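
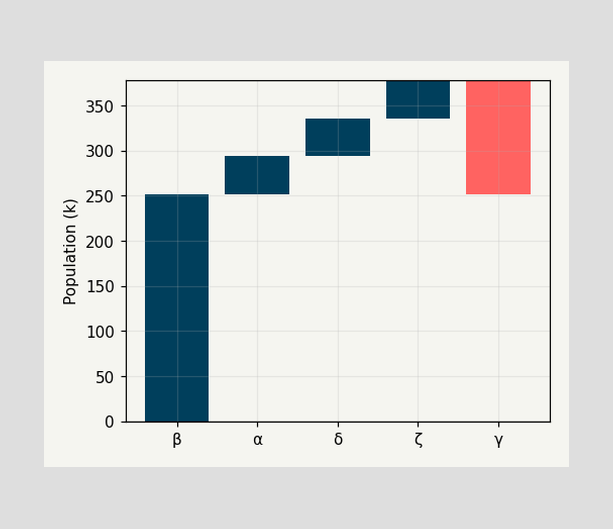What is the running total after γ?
252k

After γ the running total reaches 252k.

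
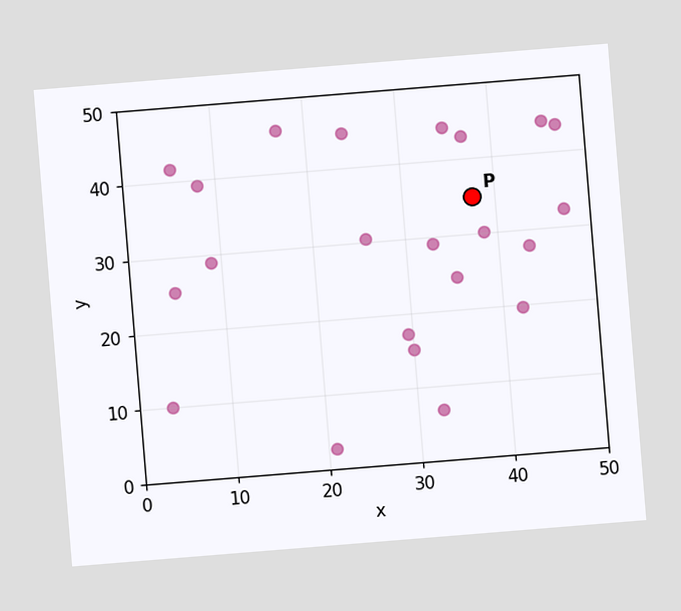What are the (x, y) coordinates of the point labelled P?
The chart is tilted about 5° counter-clockwise. Following the gridlines from P to each axis, P sits at (37.5, 35).

(37.5, 35)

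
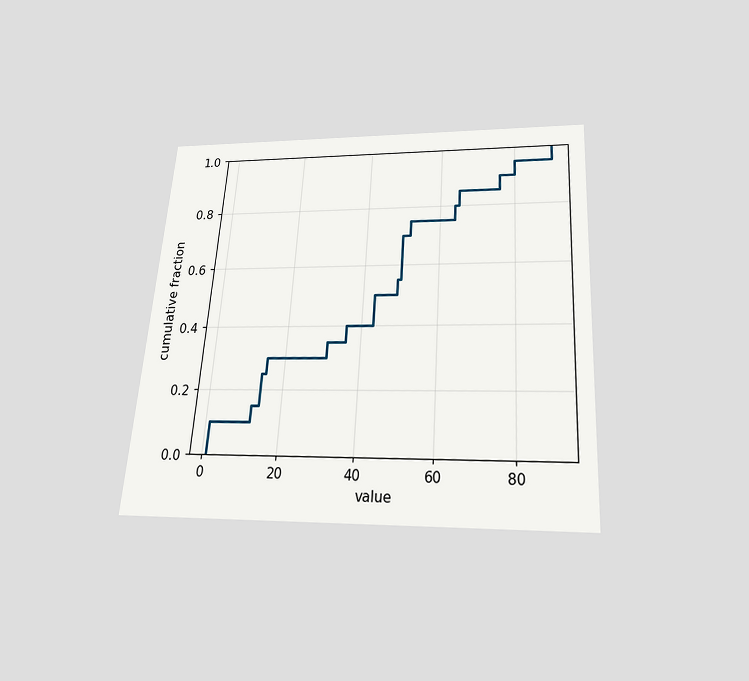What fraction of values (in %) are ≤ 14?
25%

The chart is tilted about 4° clockwise and viewed slightly from below. At x=14 the ECDF step is at 25%.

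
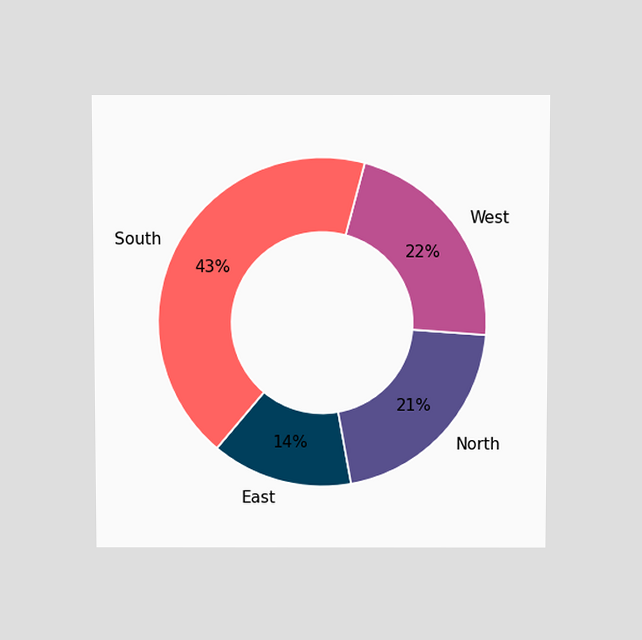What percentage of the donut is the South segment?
43%

The chart is viewed slightly from above. The South segment takes up 43% of the ring.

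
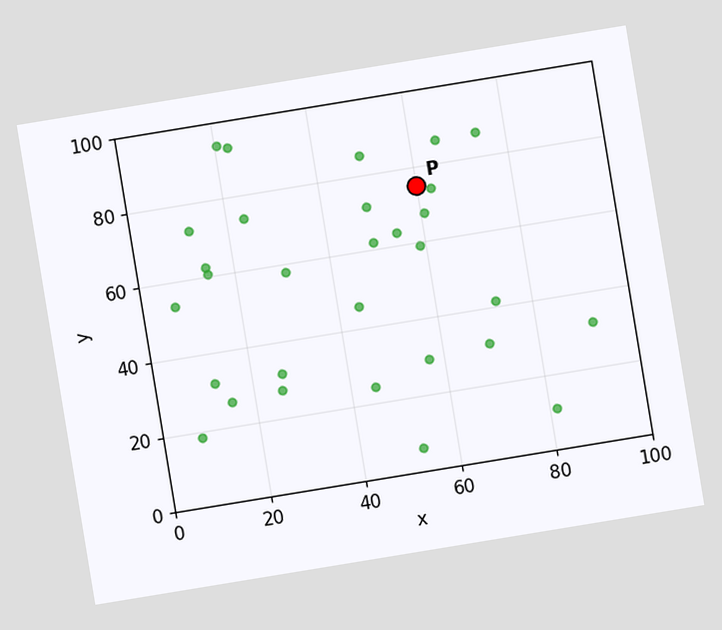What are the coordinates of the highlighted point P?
(60, 75)

The chart is tilted about 9° counter-clockwise. Following the gridlines from P to each axis, P sits at (60, 75).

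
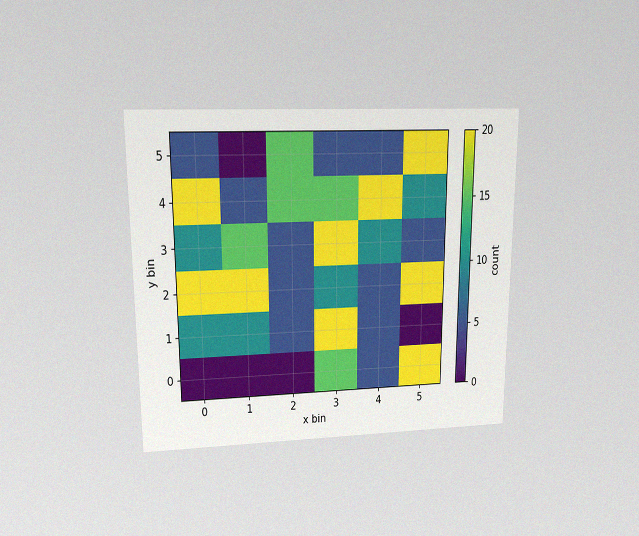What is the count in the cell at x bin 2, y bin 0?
The chart is viewed at a slight angle, with some photo noise. Matching the cell (2, 0) against the colorbar gives 0.

0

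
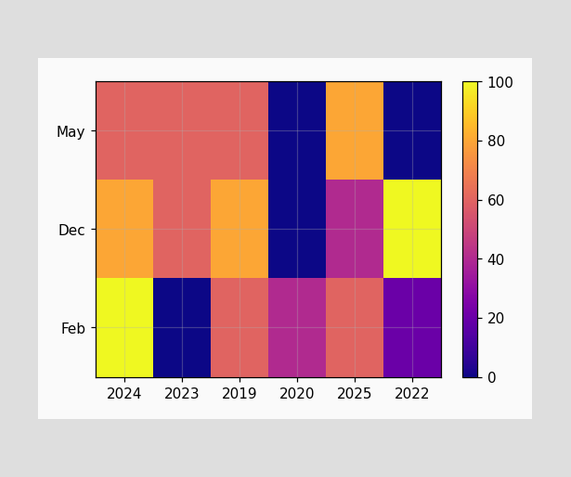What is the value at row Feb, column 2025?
Matching cell (Feb, 2025) against the colorbar gives 60.

60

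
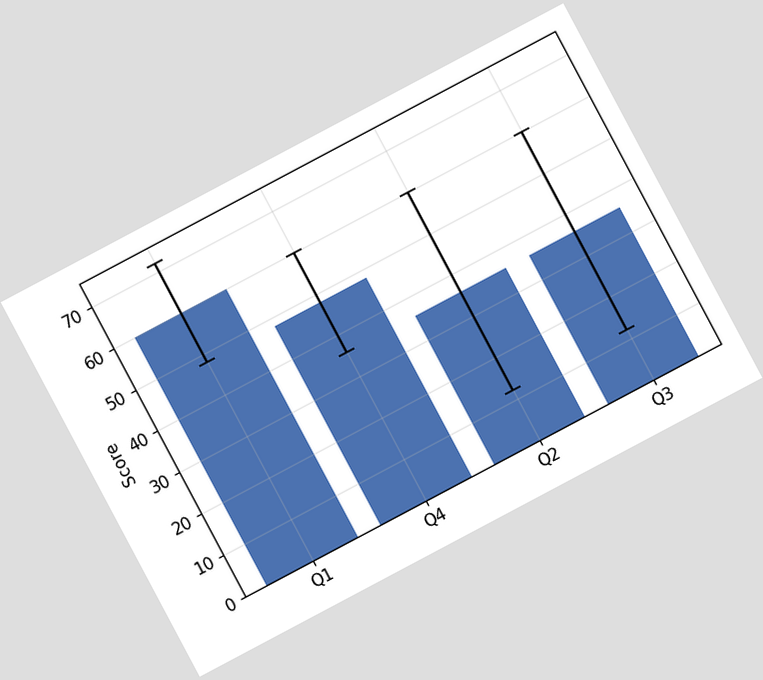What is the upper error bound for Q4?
60

The chart is tilted about 28° counter-clockwise. The Q4 bar's upper whisker reaches 60.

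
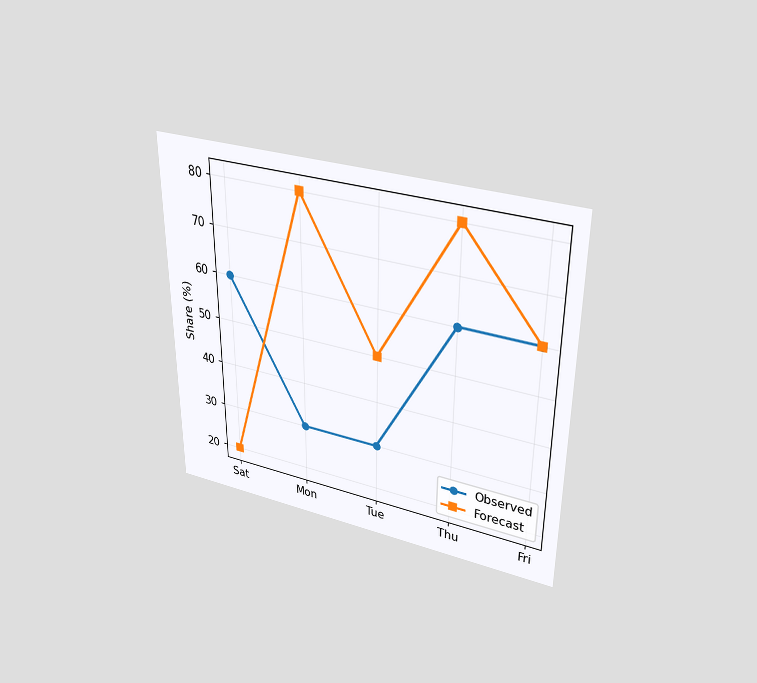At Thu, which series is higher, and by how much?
Forecast, by 20%

The chart is viewed slightly from above. At Thu, Forecast sits above the other line by 20%.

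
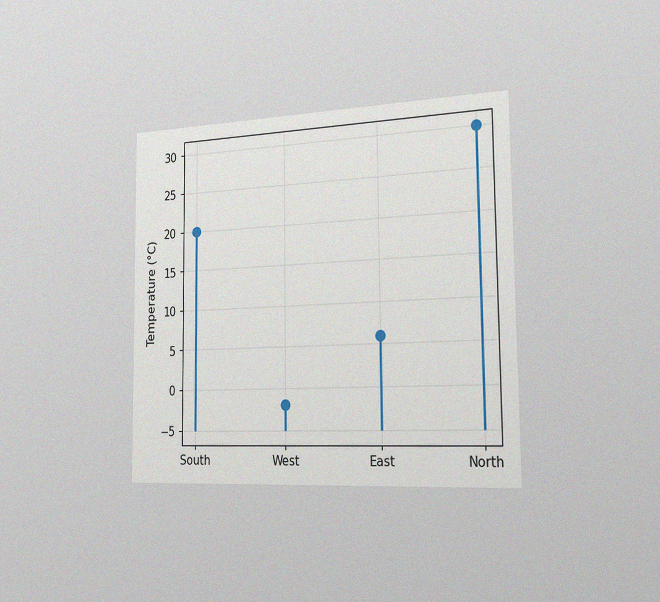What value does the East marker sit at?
The chart is viewed slightly from the right, with some photo noise. The East marker sits at 6°C.

6°C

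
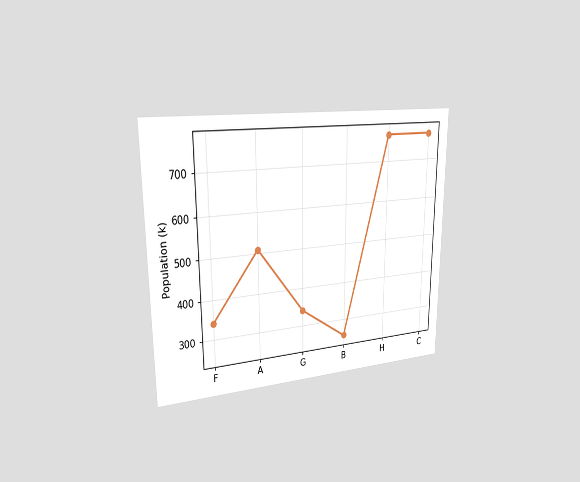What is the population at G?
The chart is viewed slightly from the left. At G, the line is at 340k.

340k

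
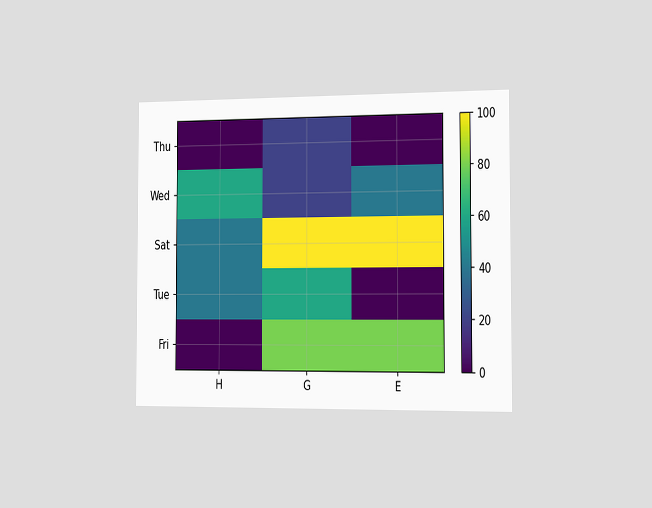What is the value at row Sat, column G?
100

The chart is viewed slightly from the right. Matching cell (Sat, G) against the colorbar gives 100.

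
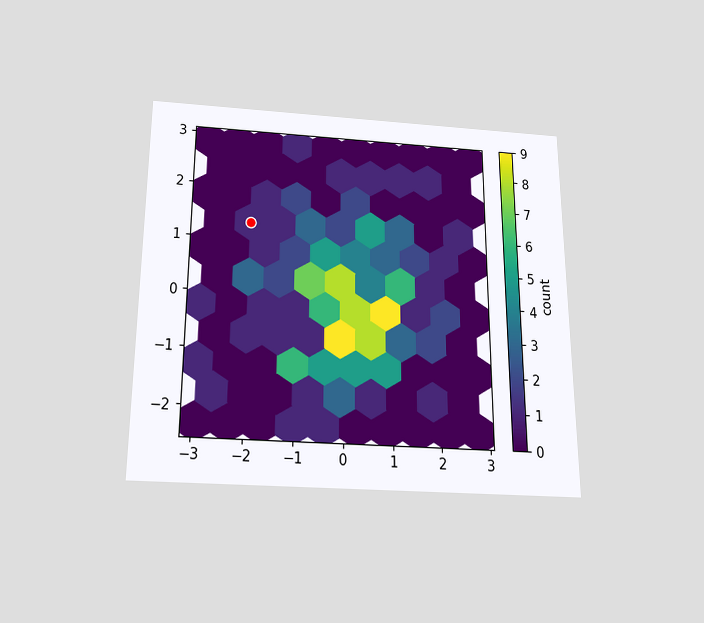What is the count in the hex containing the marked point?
The chart is viewed slightly from below. The marked hex reads 1 on the colorbar.

1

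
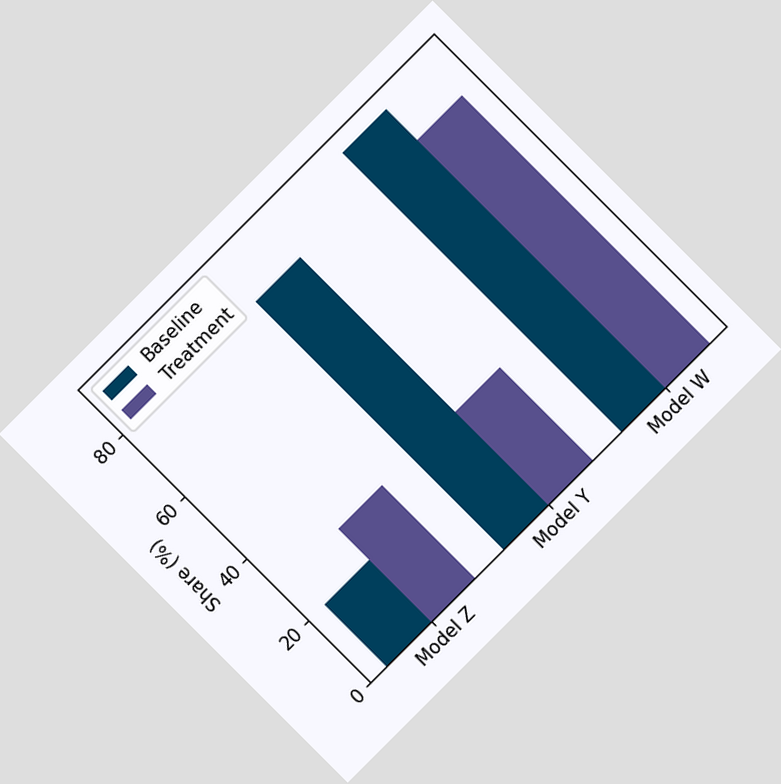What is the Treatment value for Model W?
The chart is tilted about 45° counter-clockwise. The Treatment bar at Model W reaches 80% on the y-axis.

80%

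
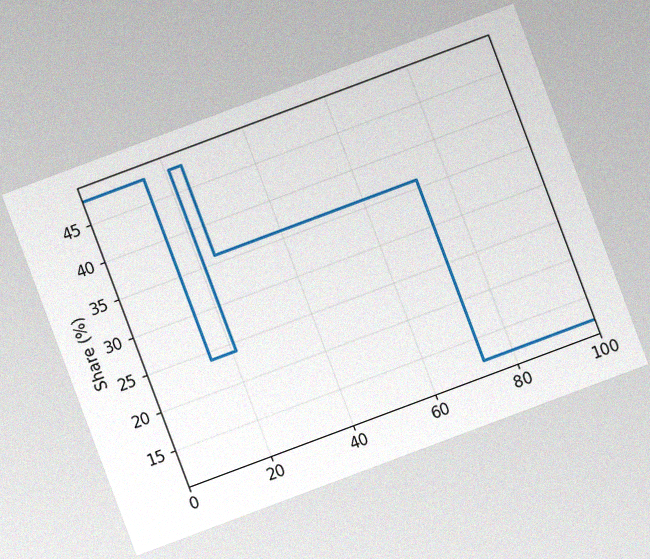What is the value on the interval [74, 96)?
The chart is tilted about 21° counter-clockwise, with some photo noise. On [74, 96) the step sits at 12%.

12%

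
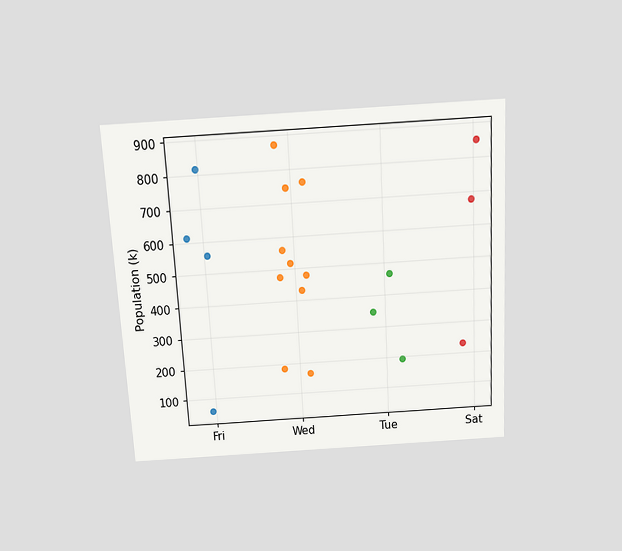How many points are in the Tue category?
3

The chart is tilted about 3° counter-clockwise and viewed slightly from above. Counting the markers in the Tue column gives 3.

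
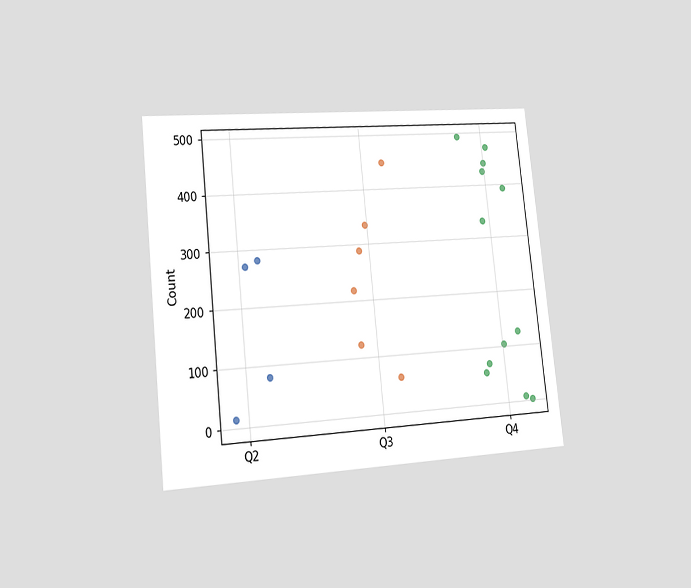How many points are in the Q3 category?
The chart is tilted about 6° counter-clockwise and viewed slightly from the left. Counting the markers in the Q3 column gives 6.

6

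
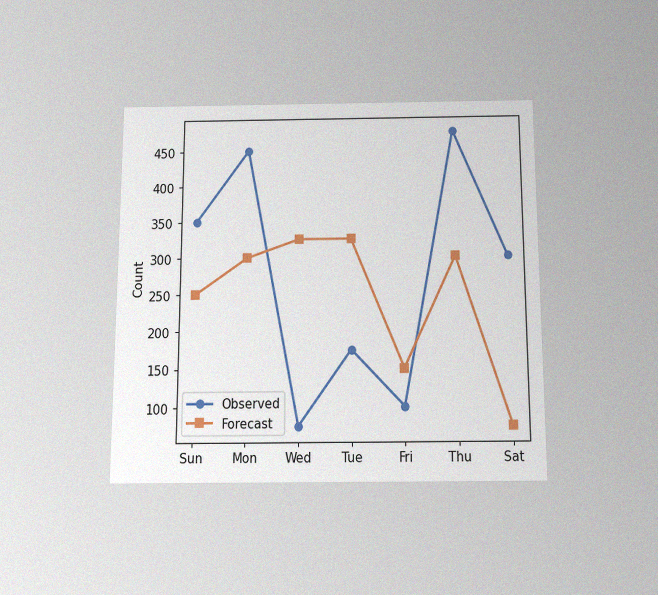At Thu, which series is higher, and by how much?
The chart is viewed slightly from below, with some photo noise. At Thu, Observed sits above the other line by 175.

Observed, by 175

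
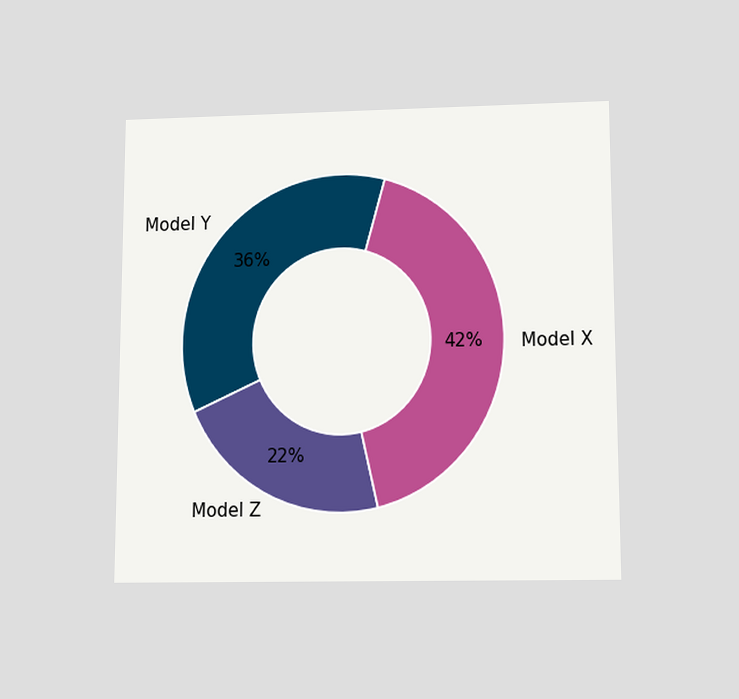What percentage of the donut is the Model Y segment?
The chart is viewed slightly from below. The Model Y segment takes up 36% of the ring.

36%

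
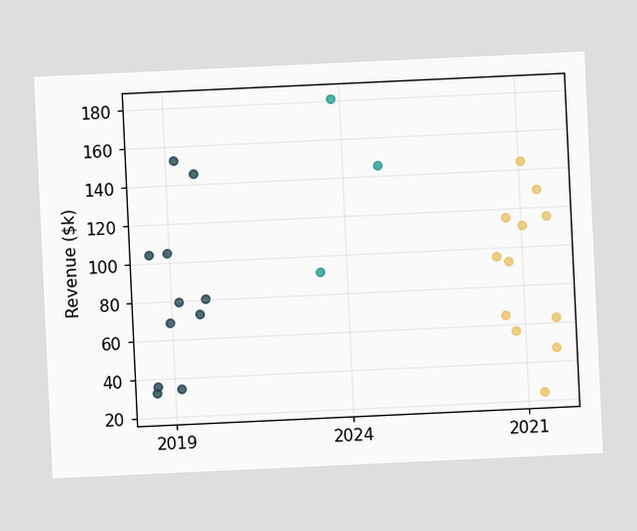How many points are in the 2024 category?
The chart is tilted about 3° counter-clockwise. Counting the markers in the 2024 column gives 3.

3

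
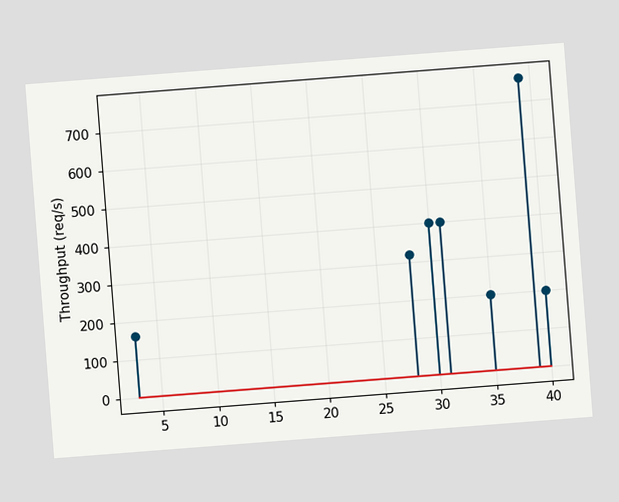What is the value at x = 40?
The chart is tilted about 4° counter-clockwise. The stem at x=40 reaches 200req/s.

200req/s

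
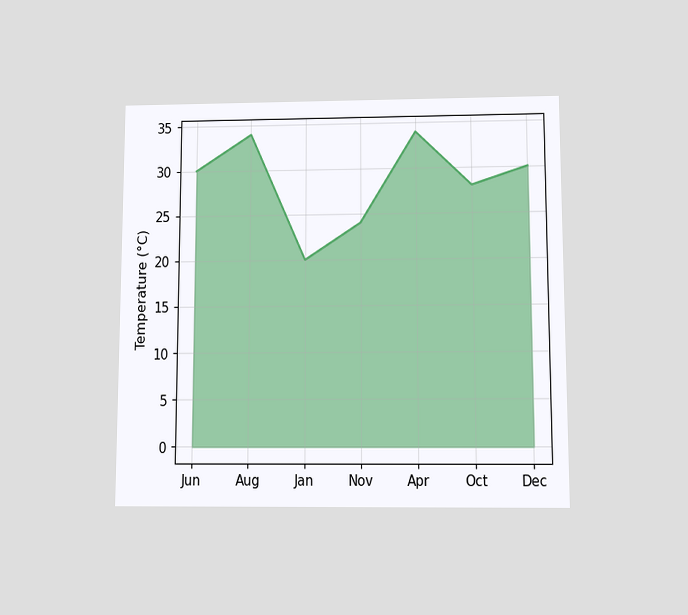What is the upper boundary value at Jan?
20°C

The chart is viewed slightly from below. At Jan the upper boundary is at 20°C.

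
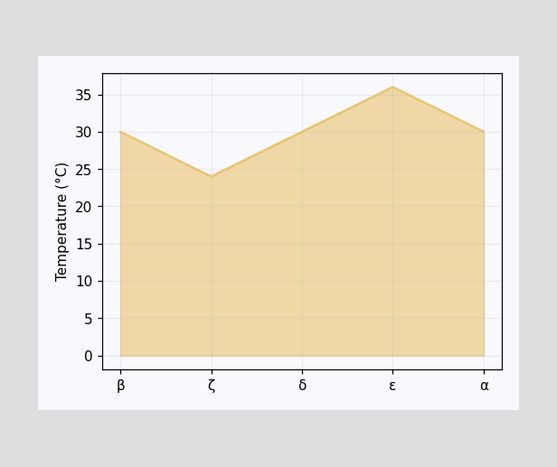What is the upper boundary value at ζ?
24°C

At ζ the upper boundary is at 24°C.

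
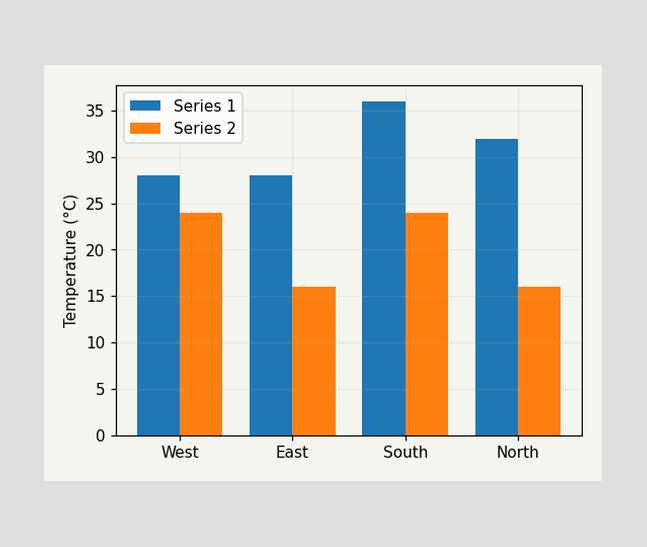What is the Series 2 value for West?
The Series 2 bar at West reaches 24°C on the y-axis.

24°C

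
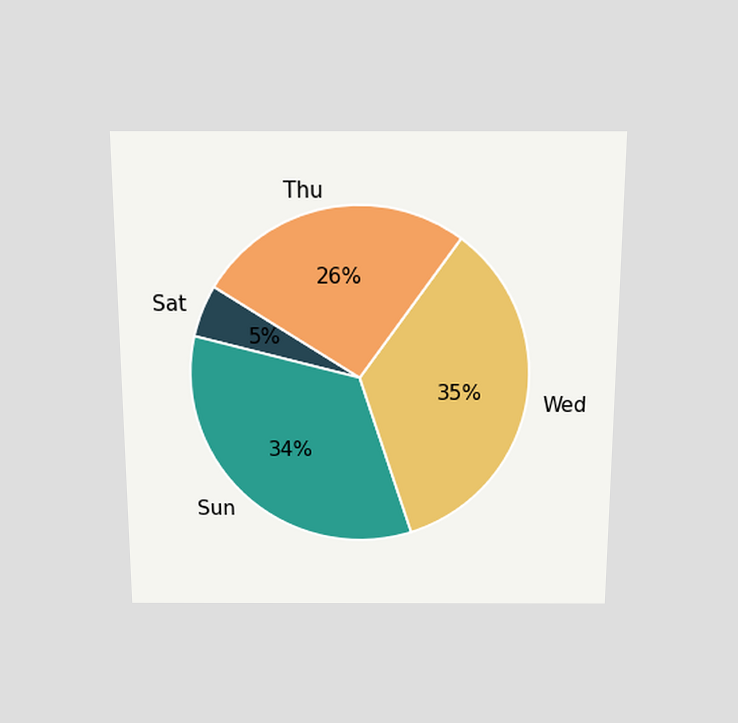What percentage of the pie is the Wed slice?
35%

The chart is viewed slightly from above. The Wed slice takes up 35% of the pie.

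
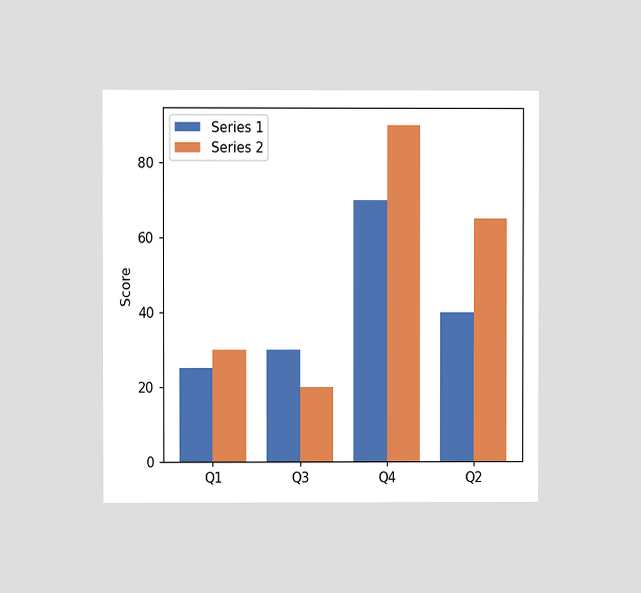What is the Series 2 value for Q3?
The chart is viewed at a slight angle. The Series 2 bar at Q3 reaches 20 on the y-axis.

20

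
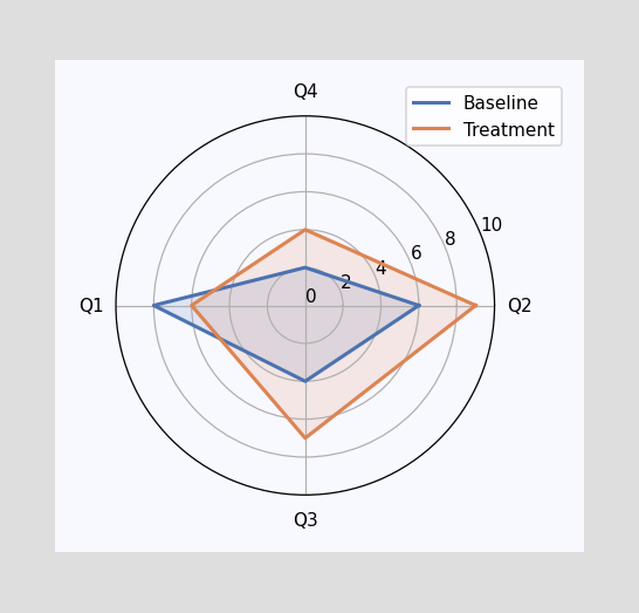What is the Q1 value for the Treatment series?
6

On the Q1 axis, Treatment reaches 6.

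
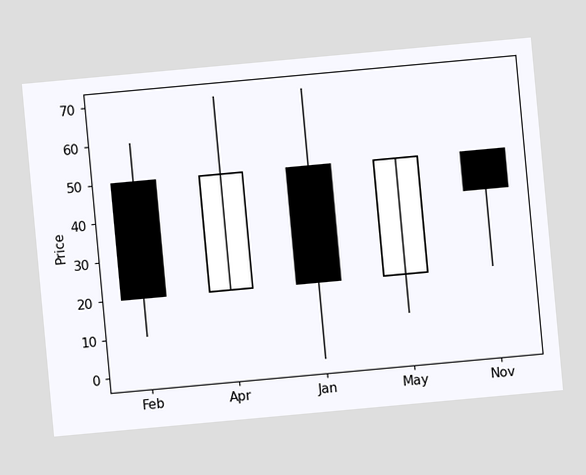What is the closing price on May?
The chart is tilted about 5° counter-clockwise. The May candle closes at 50.

50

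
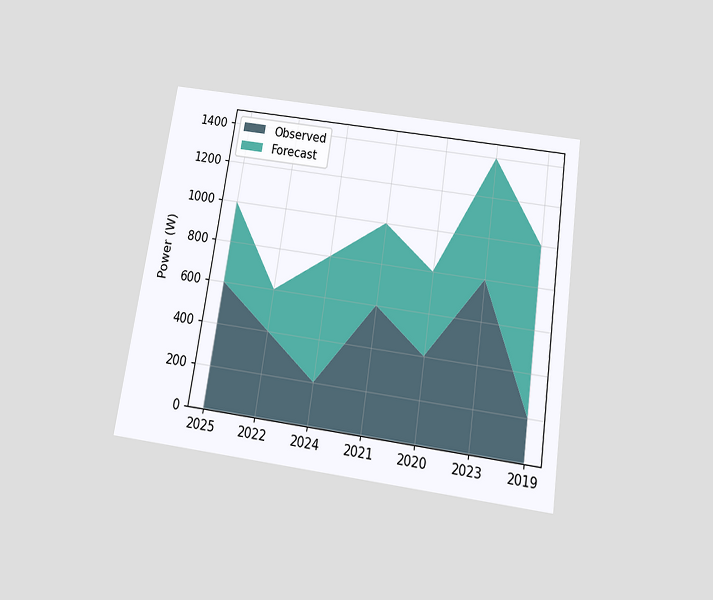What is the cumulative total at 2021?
The chart is tilted about 9° clockwise and viewed slightly from below. The stacked total at 2021 reaches 1000W.

1000W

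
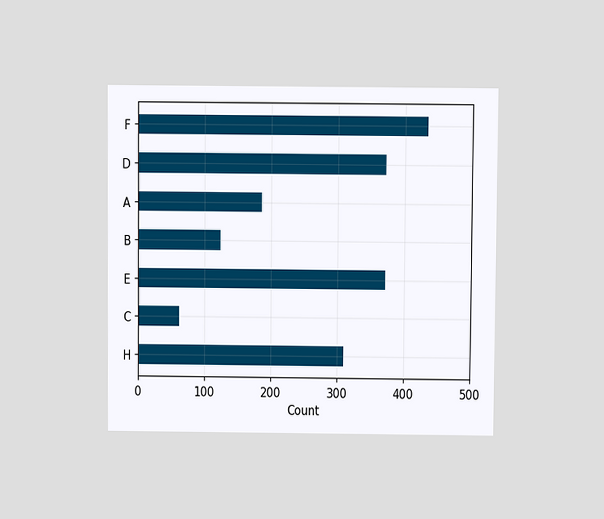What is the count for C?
62

The chart is viewed at a slight angle. Reading along the chart's x-axis, the C bar reaches 62.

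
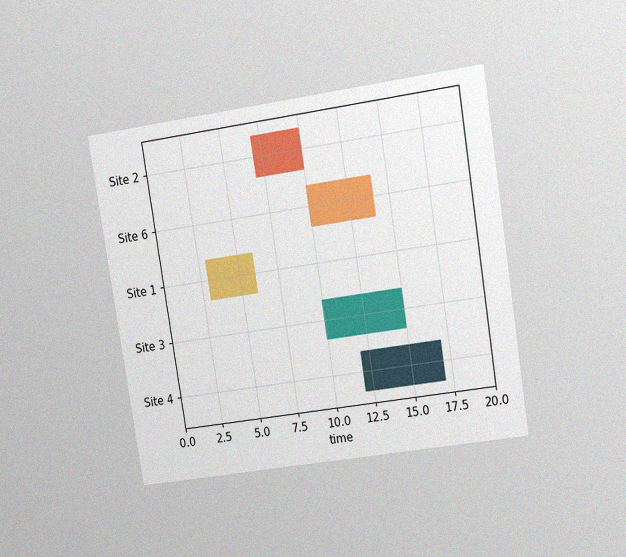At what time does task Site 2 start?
7

The chart is tilted about 9° counter-clockwise and viewed at a slight angle, with some photo noise. The Site 2 bar begins at t=7.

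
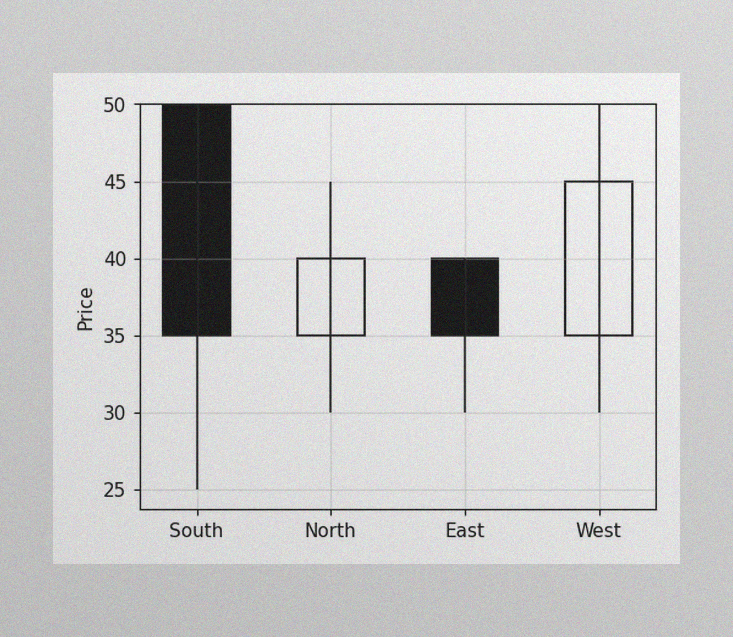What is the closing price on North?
The image has some photo noise and uneven lighting. The North candle closes at 40.

40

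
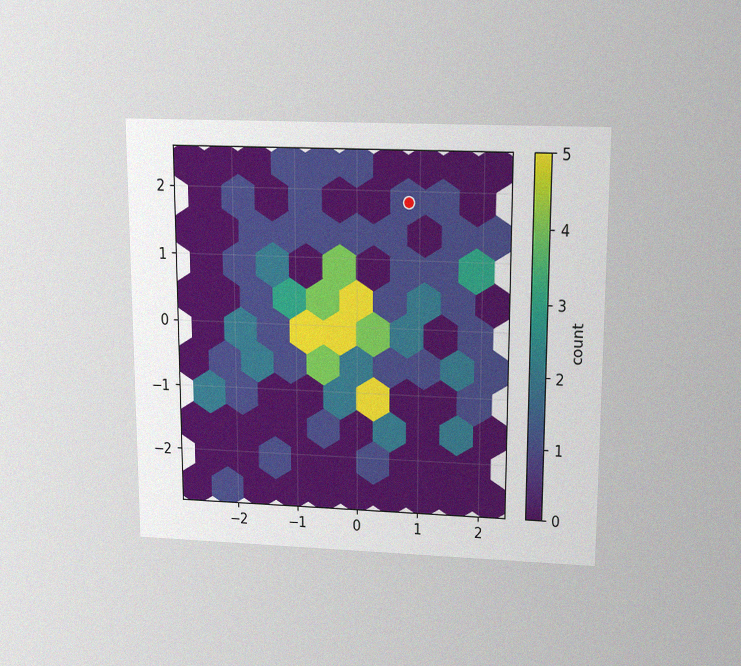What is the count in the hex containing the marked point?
1

The chart is viewed slightly from above, with some photo noise. The marked hex reads 1 on the colorbar.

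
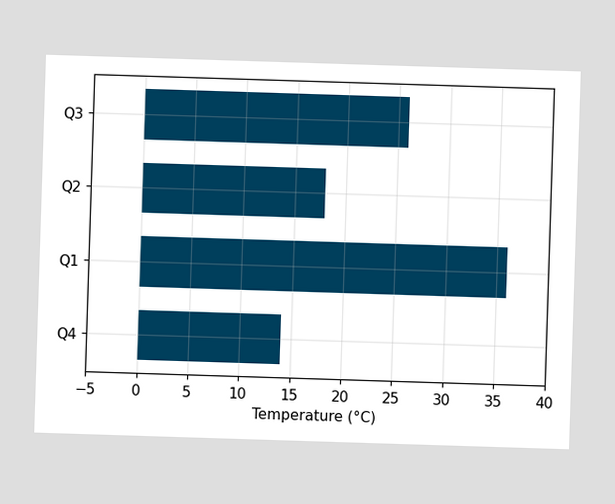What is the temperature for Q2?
Reading along the chart's x-axis, the Q2 bar reaches 18°C.

18°C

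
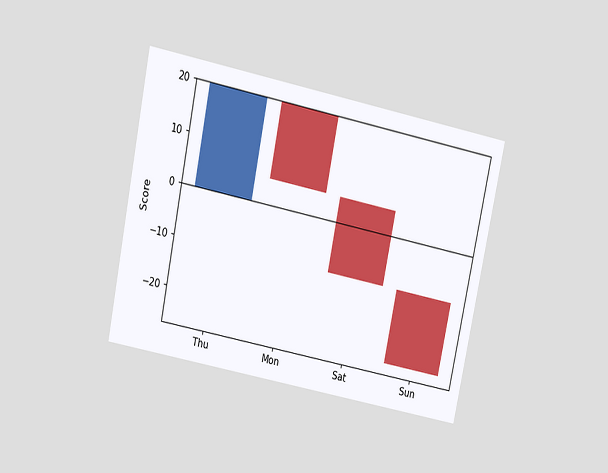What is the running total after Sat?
The chart is tilted about 12° clockwise and viewed slightly from above. After Sat the running total reaches -10.

-10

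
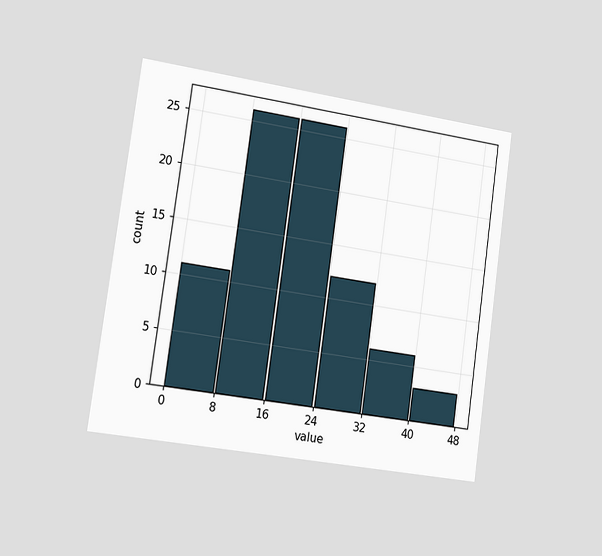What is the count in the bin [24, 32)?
12

The chart is tilted about 8° clockwise and viewed slightly from the left. The [24, 32) bin has height 12.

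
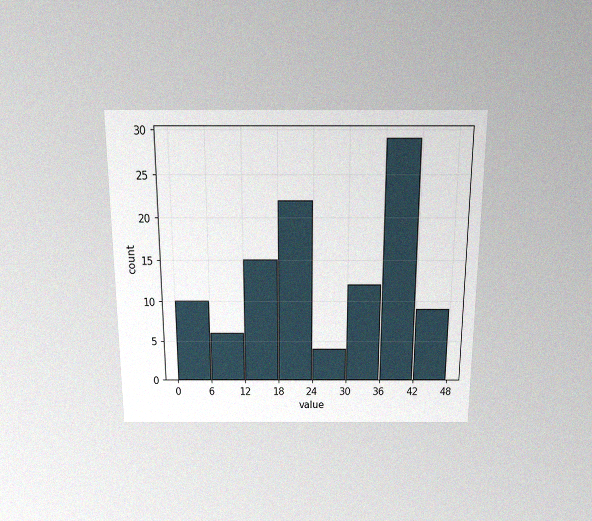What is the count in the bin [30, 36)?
The chart is viewed slightly from above, with some photo noise. The [30, 36) bin has height 12.

12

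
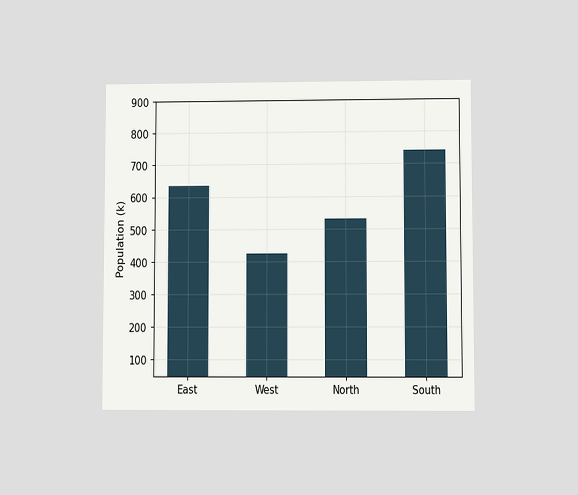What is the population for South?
The chart is viewed at a slight angle. Reading along the chart's y-axis, the South bar reaches 742k.

742k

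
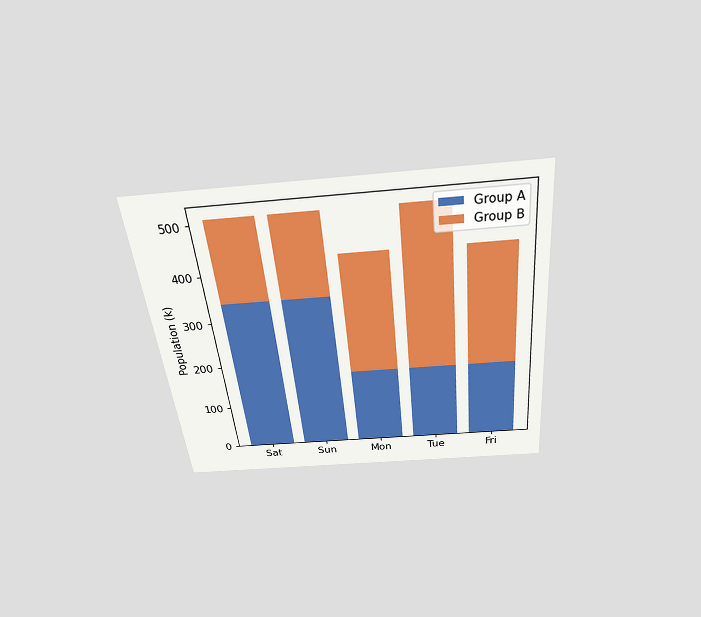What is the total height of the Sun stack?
510k

The chart is tilted about 6° counter-clockwise and viewed slightly from above. The Sun stack's top reaches 510k on the y-axis.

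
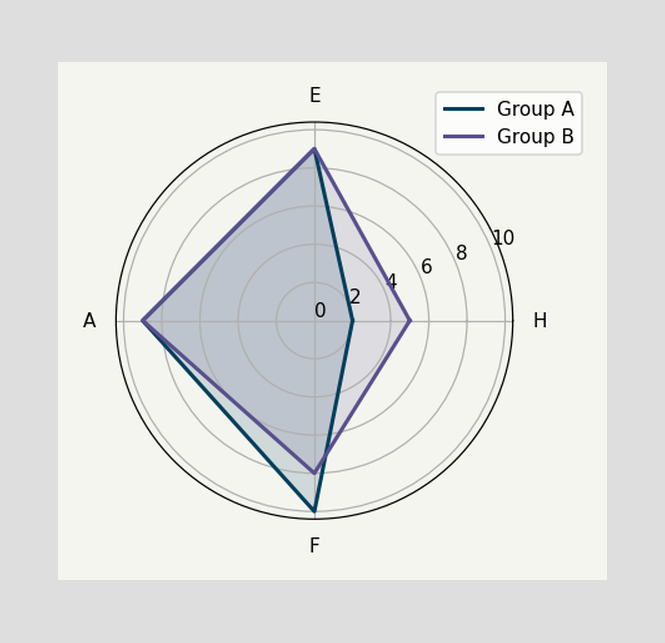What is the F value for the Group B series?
On the F axis, Group B reaches 8.

8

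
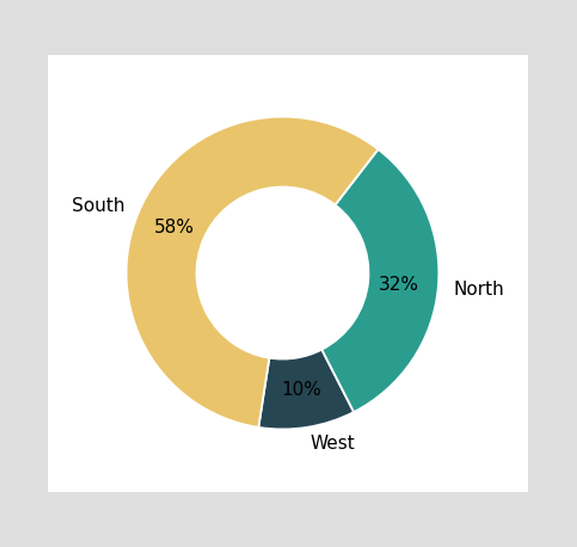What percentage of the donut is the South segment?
58%

The South segment takes up 58% of the ring.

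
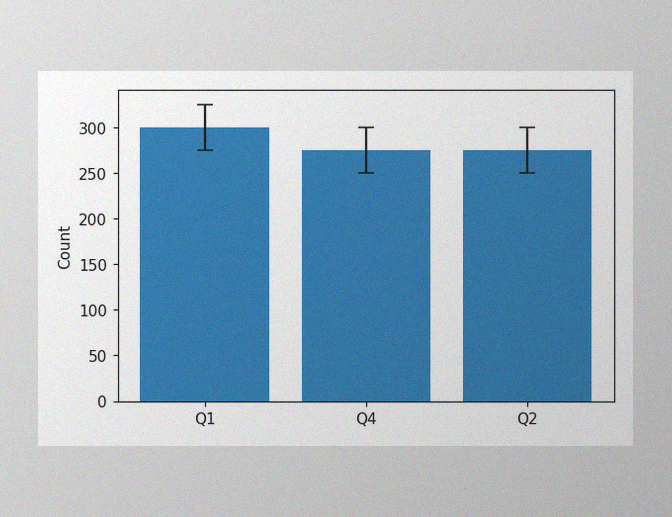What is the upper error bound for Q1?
325

The image has some photo noise and uneven lighting. The Q1 bar's upper whisker reaches 325.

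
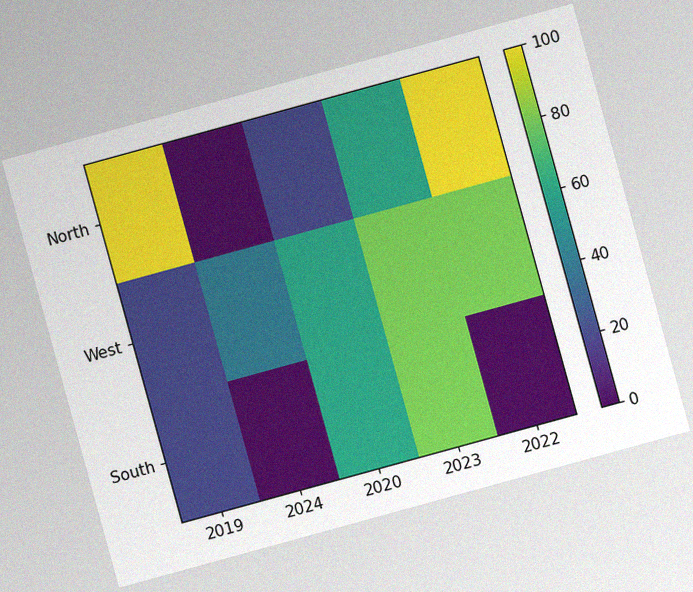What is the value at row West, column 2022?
The chart is tilted about 15° counter-clockwise, with some photo noise. Matching cell (West, 2022) against the colorbar gives 80.

80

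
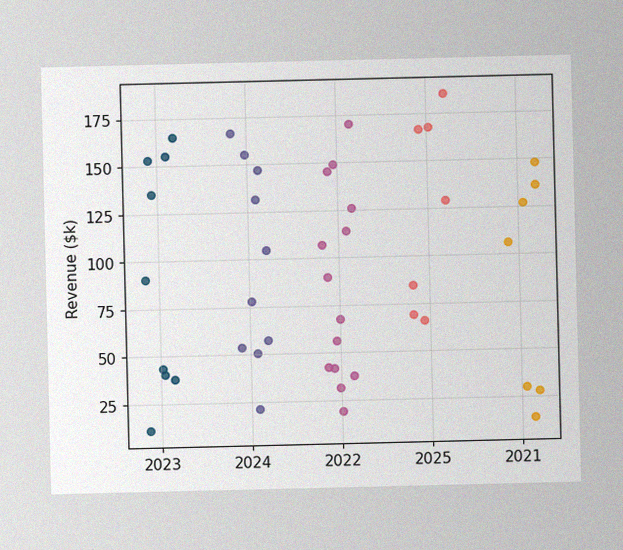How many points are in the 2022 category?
14

The image has some photo noise and uneven lighting. Counting the markers in the 2022 column gives 14.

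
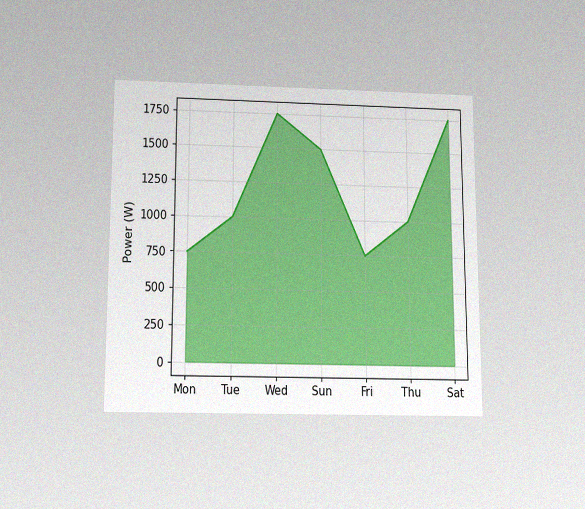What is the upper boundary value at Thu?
The chart is viewed slightly from below, with some photo noise. At Thu the upper boundary is at 1000W.

1000W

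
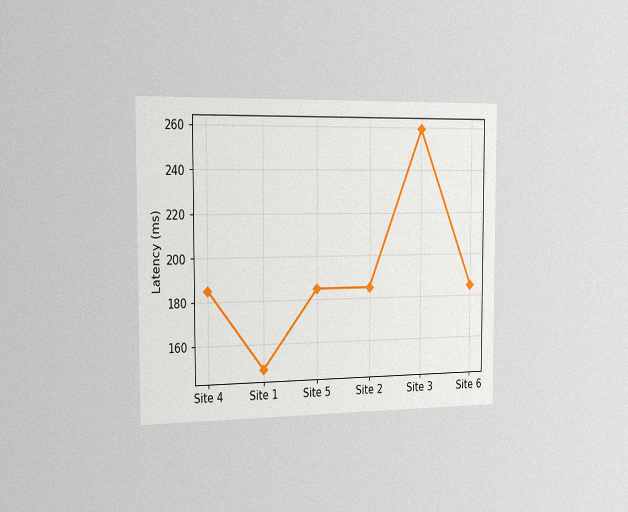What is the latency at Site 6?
The chart is viewed slightly from the left, with some photo noise. At Site 6, the line is at 185ms.

185ms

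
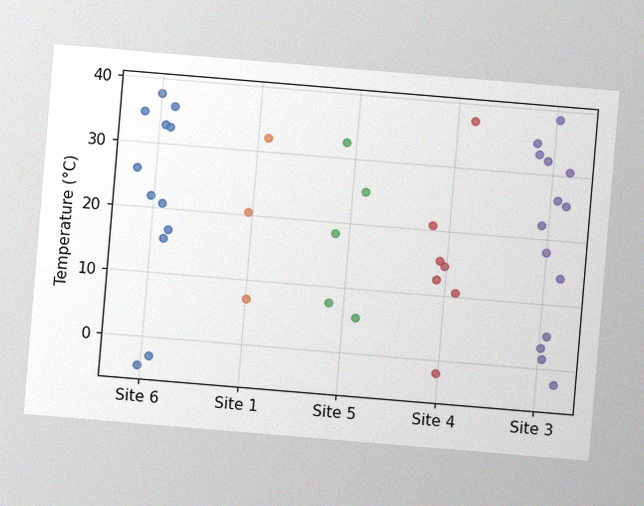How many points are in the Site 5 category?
5

The chart is tilted about 5° clockwise, with some photo noise. Counting the markers in the Site 5 column gives 5.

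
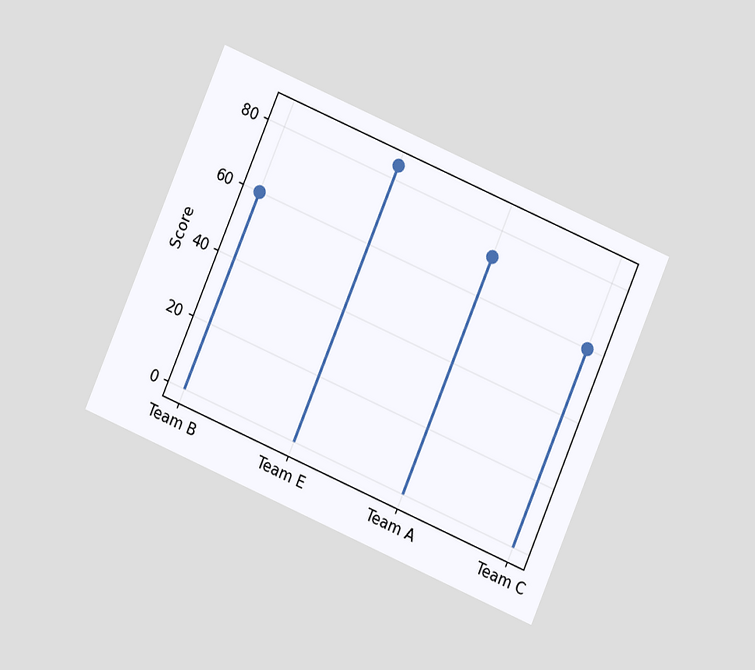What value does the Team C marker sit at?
The chart is tilted about 23° clockwise and viewed at a slight angle. The Team C marker sits at 60.

60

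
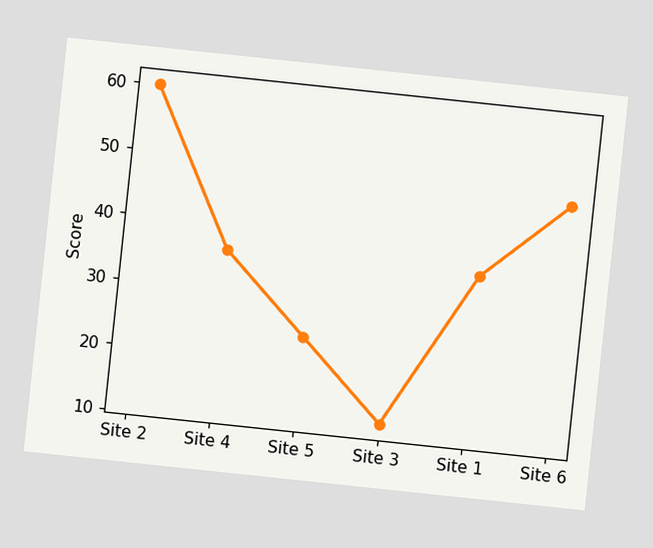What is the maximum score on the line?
60

The chart is tilted about 6° clockwise. The highest point is at Site 2, and reading across to the y-axis gives 60.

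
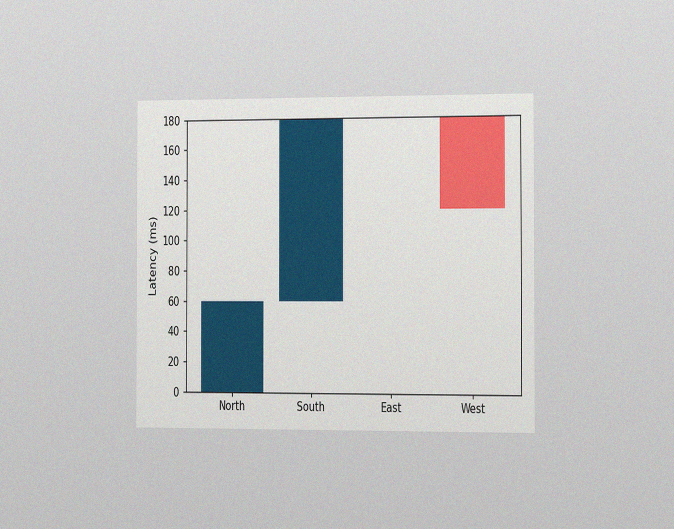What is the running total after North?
60ms

The chart is viewed slightly from the right, with some photo noise. After North the running total reaches 60ms.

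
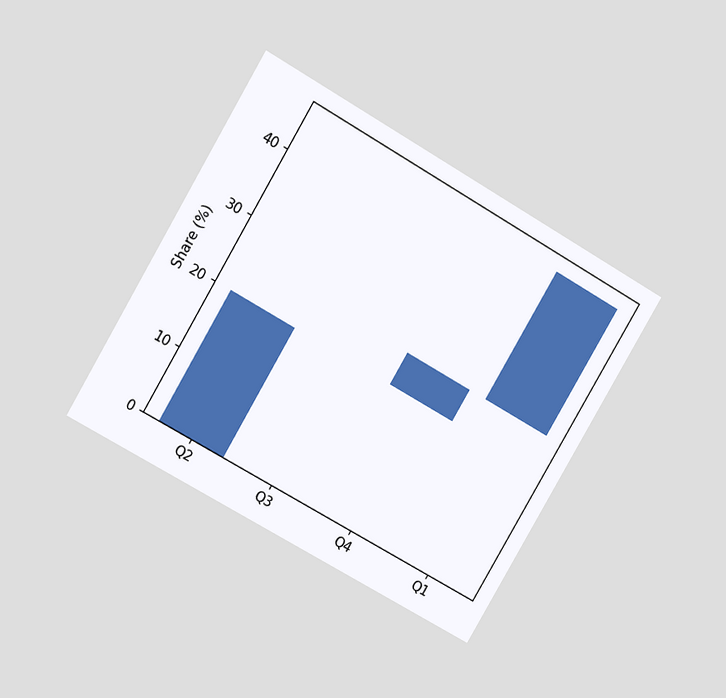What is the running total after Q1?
45%

The chart is tilted about 30° clockwise and viewed at a slight angle. After Q1 the running total reaches 45%.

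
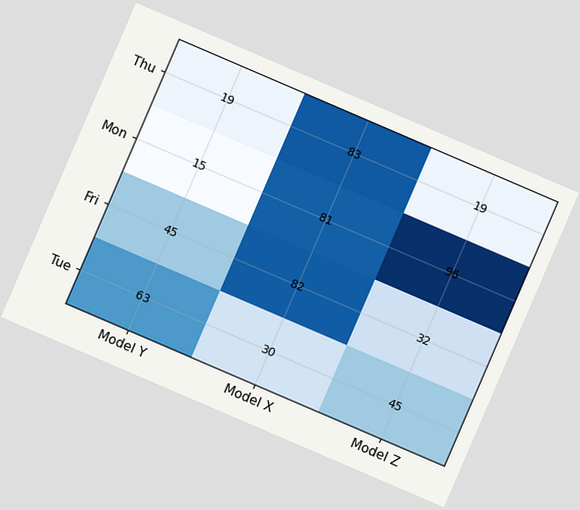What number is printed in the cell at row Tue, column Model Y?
The chart is tilted about 23° clockwise. The (Tue, Model Y) cell reads 63.

63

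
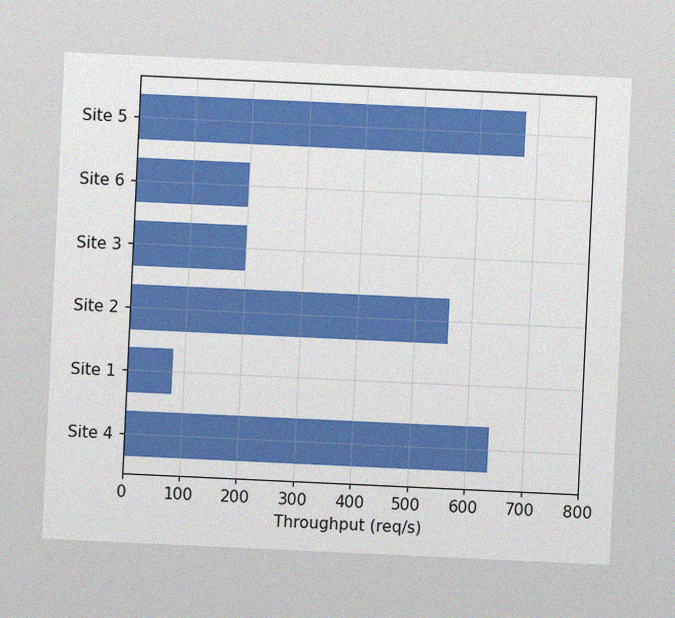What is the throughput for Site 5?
680req/s

The chart is tilted about 3° clockwise, with some photo noise. Reading along the chart's x-axis, the Site 5 bar reaches 680req/s.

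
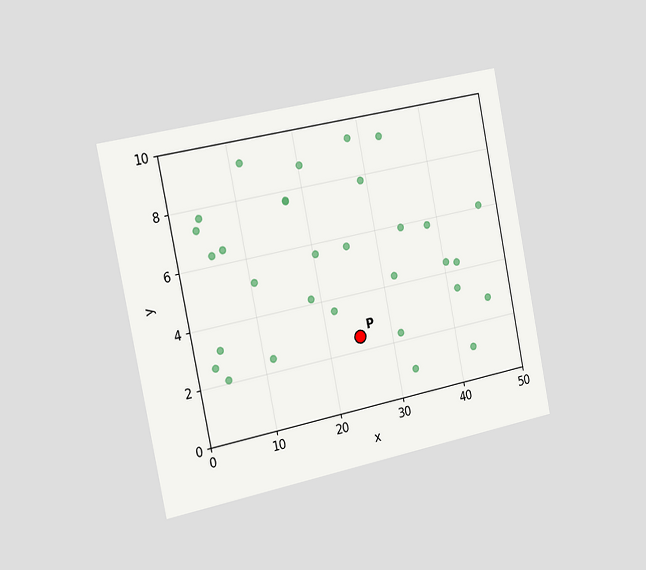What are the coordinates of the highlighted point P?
The chart is tilted about 11° counter-clockwise and viewed slightly from the left. Following the gridlines from P to each axis, P sits at (25, 2.5).

(25, 2.5)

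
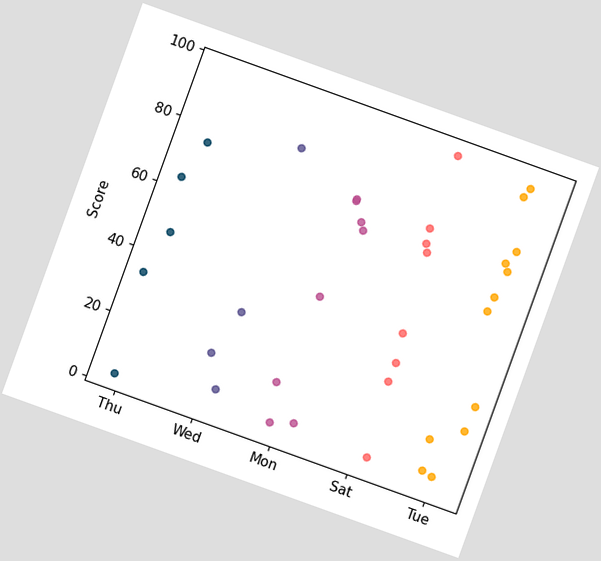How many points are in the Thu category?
The chart is tilted about 20° clockwise. Counting the markers in the Thu column gives 5.

5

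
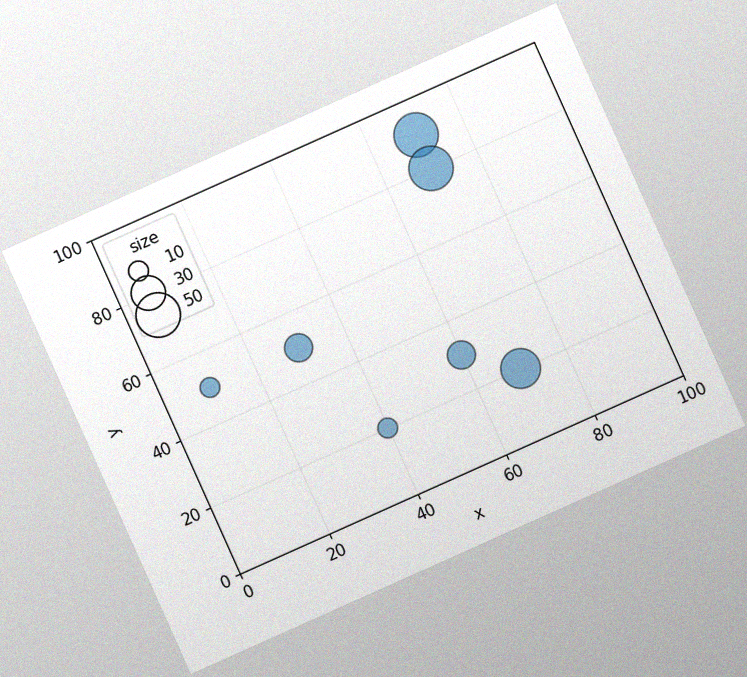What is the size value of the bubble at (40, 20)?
10

The chart is tilted about 24° counter-clockwise, with some photo noise. Matching the bubble at (40, 20) against the size legend gives 10.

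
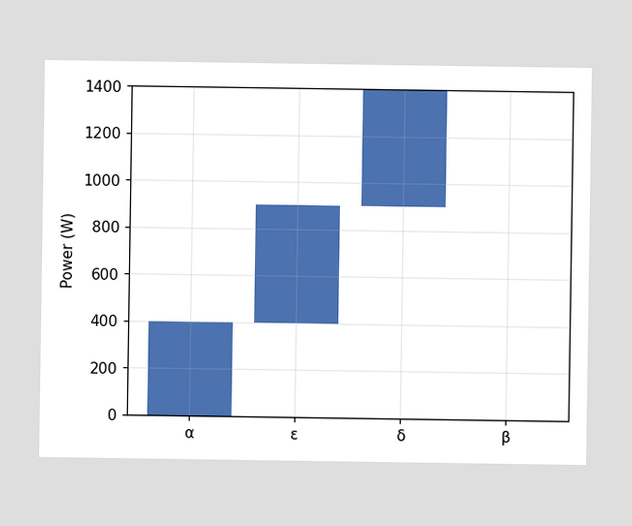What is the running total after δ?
1400W

After δ the running total reaches 1400W.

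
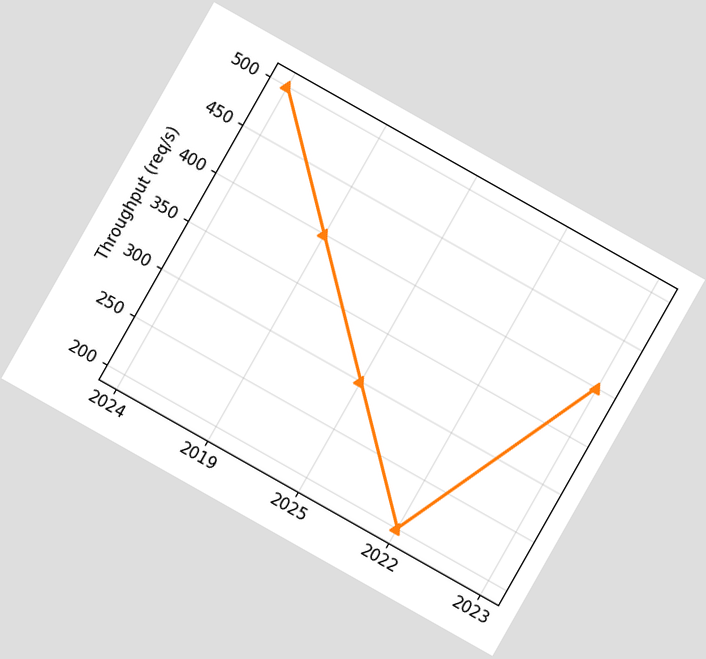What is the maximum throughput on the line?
The chart is tilted about 29° clockwise. The highest point is at 2024, and reading across to the y-axis gives 500req/s.

500req/s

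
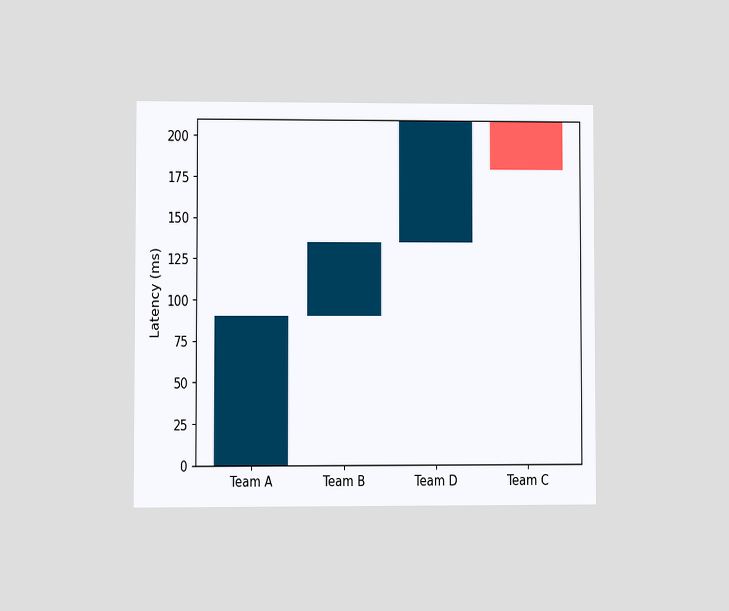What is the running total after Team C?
The chart is viewed at a slight angle. After Team C the running total reaches 180ms.

180ms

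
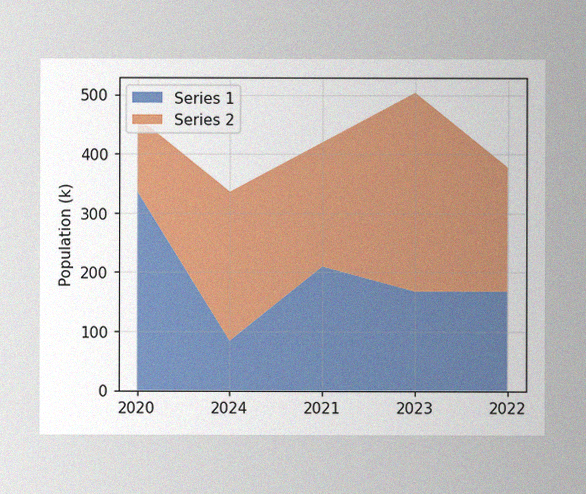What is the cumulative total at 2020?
462k

The image has some photo noise and uneven lighting. The stacked total at 2020 reaches 462k.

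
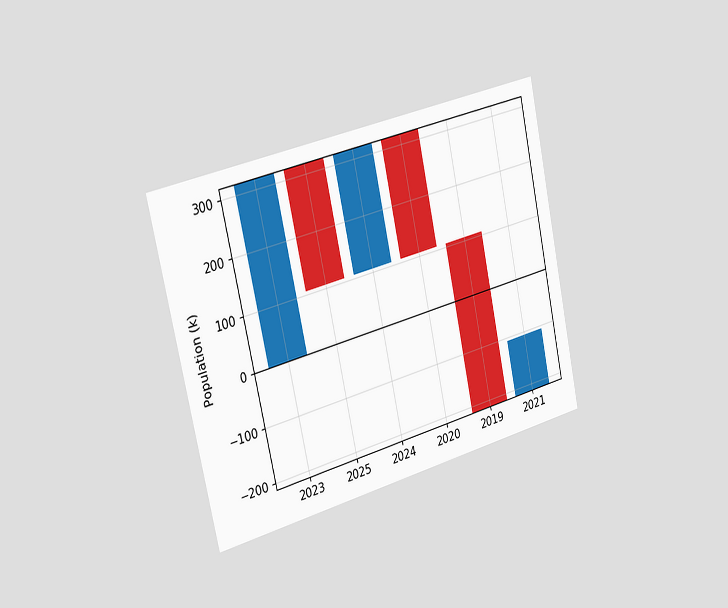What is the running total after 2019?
The chart is tilted about 12° counter-clockwise and viewed slightly from the left. After 2019 the running total reaches -212k.

-212k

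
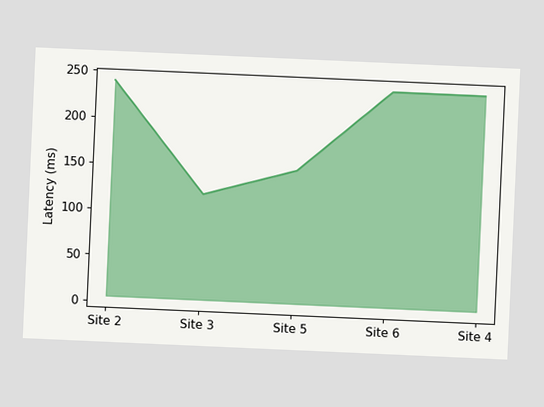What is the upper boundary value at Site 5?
The chart is tilted about 3° clockwise. At Site 5 the upper boundary is at 150ms.

150ms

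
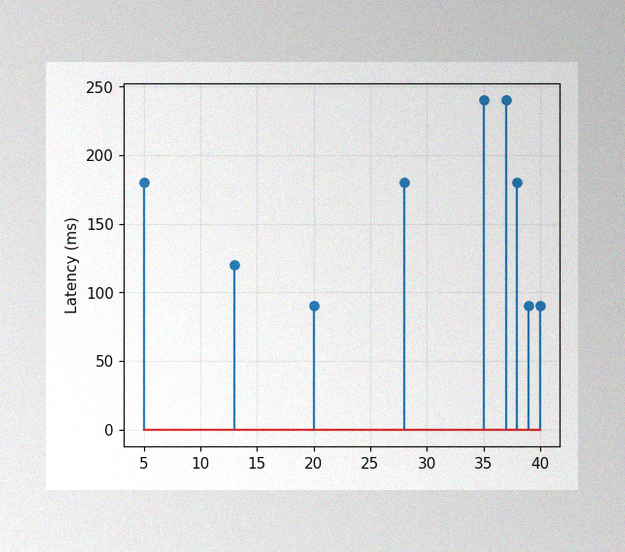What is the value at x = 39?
90ms

The image has some photo noise and uneven lighting. The stem at x=39 reaches 90ms.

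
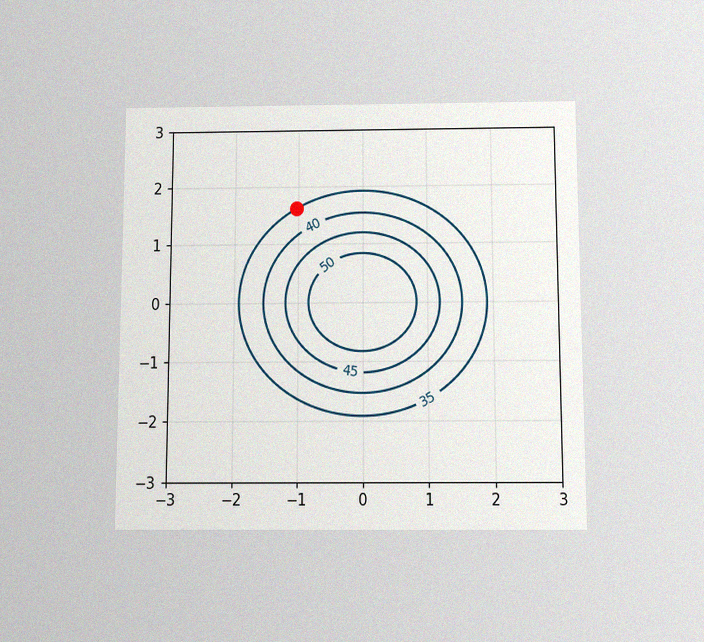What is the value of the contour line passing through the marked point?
The chart is viewed slightly from below, with some photo noise. The marked point sits on the contour labelled 35.

35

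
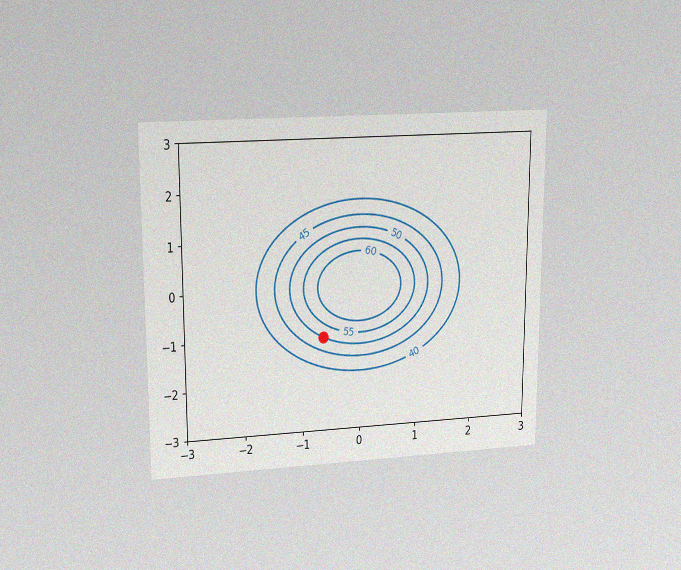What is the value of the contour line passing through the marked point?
50

The chart is viewed at a slight angle, with some photo noise. The marked point sits on the contour labelled 50.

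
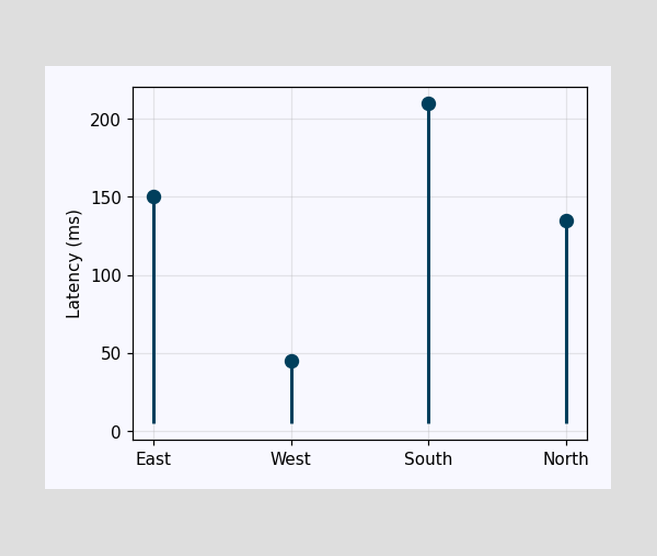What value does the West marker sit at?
The West marker sits at 45ms.

45ms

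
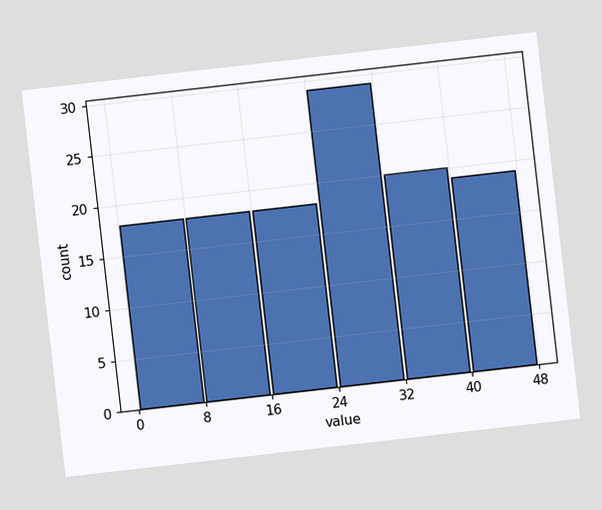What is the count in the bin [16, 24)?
18

The chart is tilted about 6° counter-clockwise. The [16, 24) bin has height 18.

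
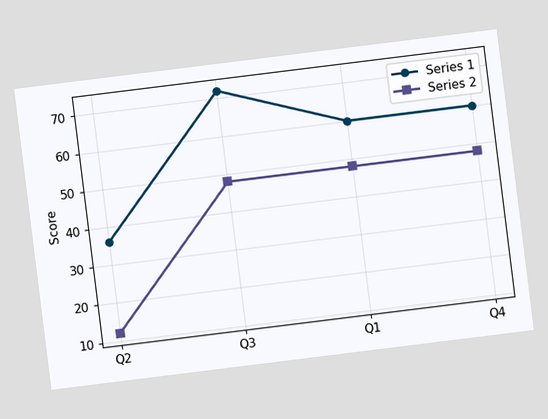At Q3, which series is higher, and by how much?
Series 1, by 24

The chart is tilted about 7° counter-clockwise. At Q3, Series 1 sits above the other line by 24.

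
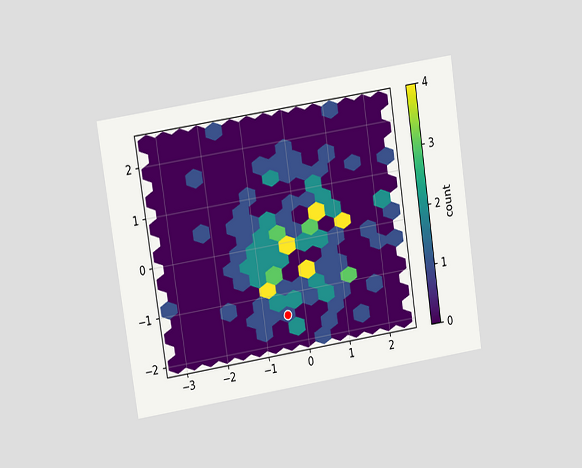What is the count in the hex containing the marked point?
1

The chart is tilted about 9° counter-clockwise and viewed at a slight angle. The marked hex reads 1 on the colorbar.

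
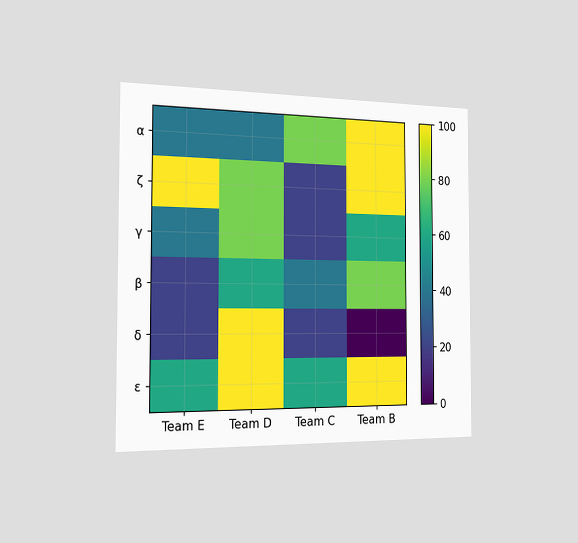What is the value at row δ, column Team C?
20

The chart is viewed slightly from the left. Matching cell (δ, Team C) against the colorbar gives 20.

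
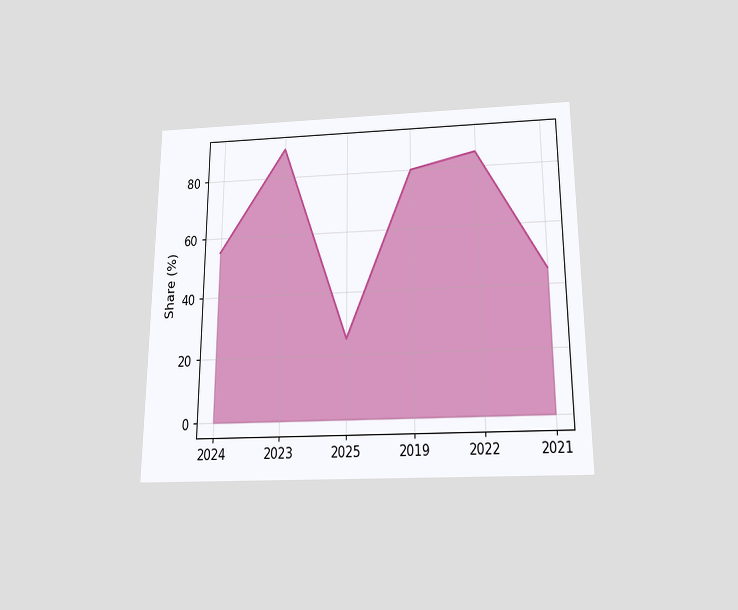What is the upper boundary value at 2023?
The chart is viewed slightly from below. At 2023 the upper boundary is at 90%.

90%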